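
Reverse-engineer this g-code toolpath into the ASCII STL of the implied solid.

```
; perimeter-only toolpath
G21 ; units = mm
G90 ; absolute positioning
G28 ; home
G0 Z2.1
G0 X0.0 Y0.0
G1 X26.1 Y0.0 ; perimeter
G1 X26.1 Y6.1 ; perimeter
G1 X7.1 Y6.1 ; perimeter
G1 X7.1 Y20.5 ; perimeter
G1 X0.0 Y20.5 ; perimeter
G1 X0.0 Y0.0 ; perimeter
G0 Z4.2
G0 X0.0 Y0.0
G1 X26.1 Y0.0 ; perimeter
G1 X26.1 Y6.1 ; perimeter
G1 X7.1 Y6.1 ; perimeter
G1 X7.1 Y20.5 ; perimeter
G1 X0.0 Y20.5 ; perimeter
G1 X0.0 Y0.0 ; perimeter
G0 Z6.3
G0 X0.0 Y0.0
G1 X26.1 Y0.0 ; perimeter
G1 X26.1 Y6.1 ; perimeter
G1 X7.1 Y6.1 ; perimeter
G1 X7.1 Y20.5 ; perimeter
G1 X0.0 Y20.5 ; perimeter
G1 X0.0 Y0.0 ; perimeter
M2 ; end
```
solid part
  facet normal 0.0000 0.0000 -1.0000
    outer loop
      vertex 26.1 6.1 0.0
      vertex 26.1 0.0 0.0
      vertex 0.0 0.0 0.0
    endloop
  endfacet
  facet normal 0.0000 0.0000 -1.0000
    outer loop
      vertex 7.1 6.1 0.0
      vertex 26.1 6.1 0.0
      vertex 0.0 0.0 0.0
    endloop
  endfacet
  facet normal 0.0000 0.0000 -1.0000
    outer loop
      vertex 7.1 20.5 0.0
      vertex 7.1 6.1 0.0
      vertex 0.0 0.0 0.0
    endloop
  endfacet
  facet normal 0.0000 0.0000 -1.0000
    outer loop
      vertex 0.0 20.5 0.0
      vertex 7.1 20.5 0.0
      vertex 0.0 0.0 0.0
    endloop
  endfacet
  facet normal 0.0000 0.0000 1.0000
    outer loop
      vertex 0.0 0.0 6.3
      vertex 26.1 0.0 6.3
      vertex 26.1 6.1 6.3
    endloop
  endfacet
  facet normal 0.0000 0.0000 1.0000
    outer loop
      vertex 0.0 0.0 6.3
      vertex 26.1 6.1 6.3
      vertex 7.1 6.1 6.3
    endloop
  endfacet
  facet normal 0.0000 0.0000 1.0000
    outer loop
      vertex 0.0 0.0 6.3
      vertex 7.1 6.1 6.3
      vertex 7.1 20.5 6.3
    endloop
  endfacet
  facet normal 0.0000 0.0000 1.0000
    outer loop
      vertex 0.0 0.0 6.3
      vertex 7.1 20.5 6.3
      vertex 0.0 20.5 6.3
    endloop
  endfacet
  facet normal 0.0000 -1.0000 0.0000
    outer loop
      vertex 0.0 0.0 0.0
      vertex 26.1 0.0 0.0
      vertex 26.1 0.0 6.3
    endloop
  endfacet
  facet normal 0.0000 -1.0000 0.0000
    outer loop
      vertex 0.0 0.0 0.0
      vertex 26.1 0.0 6.3
      vertex 0.0 0.0 6.3
    endloop
  endfacet
  facet normal 1.0000 0.0000 0.0000
    outer loop
      vertex 26.1 0.0 0.0
      vertex 26.1 6.1 0.0
      vertex 26.1 6.1 6.3
    endloop
  endfacet
  facet normal 1.0000 0.0000 0.0000
    outer loop
      vertex 26.1 0.0 0.0
      vertex 26.1 6.1 6.3
      vertex 26.1 0.0 6.3
    endloop
  endfacet
  facet normal 0.0000 1.0000 0.0000
    outer loop
      vertex 26.1 6.1 0.0
      vertex 7.1 6.1 0.0
      vertex 7.1 6.1 6.3
    endloop
  endfacet
  facet normal 0.0000 1.0000 0.0000
    outer loop
      vertex 26.1 6.1 0.0
      vertex 7.1 6.1 6.3
      vertex 26.1 6.1 6.3
    endloop
  endfacet
  facet normal 1.0000 0.0000 0.0000
    outer loop
      vertex 7.1 6.1 0.0
      vertex 7.1 20.5 0.0
      vertex 7.1 20.5 6.3
    endloop
  endfacet
  facet normal 1.0000 0.0000 0.0000
    outer loop
      vertex 7.1 6.1 0.0
      vertex 7.1 20.5 6.3
      vertex 7.1 6.1 6.3
    endloop
  endfacet
  facet normal 0.0000 1.0000 0.0000
    outer loop
      vertex 7.1 20.5 0.0
      vertex 0.0 20.5 0.0
      vertex 0.0 20.5 6.3
    endloop
  endfacet
  facet normal 0.0000 1.0000 0.0000
    outer loop
      vertex 7.1 20.5 0.0
      vertex 0.0 20.5 6.3
      vertex 7.1 20.5 6.3
    endloop
  endfacet
  facet normal -1.0000 0.0000 0.0000
    outer loop
      vertex 0.0 20.5 0.0
      vertex 0.0 0.0 0.0
      vertex 0.0 0.0 6.3
    endloop
  endfacet
  facet normal -1.0000 0.0000 0.0000
    outer loop
      vertex 0.0 20.5 0.0
      vertex 0.0 0.0 6.3
      vertex 0.0 20.5 6.3
    endloop
  endfacet
endsolid part

The G0 Z moves step by Δz≈2.1 mm. Every layer's G1 loop is the same polygon, so the solid is a straight extrusion of it from z=0 to z≈6.3. Closing with flat bottom and top caps and triangulating gives 20 facets — an L-shaped prism: outer 26.1 × 20.5 mm, arm thicknesses ≈ 6.1 mm (horizontal) and 7.1 mm (vertical), extruded 6.3 mm in z.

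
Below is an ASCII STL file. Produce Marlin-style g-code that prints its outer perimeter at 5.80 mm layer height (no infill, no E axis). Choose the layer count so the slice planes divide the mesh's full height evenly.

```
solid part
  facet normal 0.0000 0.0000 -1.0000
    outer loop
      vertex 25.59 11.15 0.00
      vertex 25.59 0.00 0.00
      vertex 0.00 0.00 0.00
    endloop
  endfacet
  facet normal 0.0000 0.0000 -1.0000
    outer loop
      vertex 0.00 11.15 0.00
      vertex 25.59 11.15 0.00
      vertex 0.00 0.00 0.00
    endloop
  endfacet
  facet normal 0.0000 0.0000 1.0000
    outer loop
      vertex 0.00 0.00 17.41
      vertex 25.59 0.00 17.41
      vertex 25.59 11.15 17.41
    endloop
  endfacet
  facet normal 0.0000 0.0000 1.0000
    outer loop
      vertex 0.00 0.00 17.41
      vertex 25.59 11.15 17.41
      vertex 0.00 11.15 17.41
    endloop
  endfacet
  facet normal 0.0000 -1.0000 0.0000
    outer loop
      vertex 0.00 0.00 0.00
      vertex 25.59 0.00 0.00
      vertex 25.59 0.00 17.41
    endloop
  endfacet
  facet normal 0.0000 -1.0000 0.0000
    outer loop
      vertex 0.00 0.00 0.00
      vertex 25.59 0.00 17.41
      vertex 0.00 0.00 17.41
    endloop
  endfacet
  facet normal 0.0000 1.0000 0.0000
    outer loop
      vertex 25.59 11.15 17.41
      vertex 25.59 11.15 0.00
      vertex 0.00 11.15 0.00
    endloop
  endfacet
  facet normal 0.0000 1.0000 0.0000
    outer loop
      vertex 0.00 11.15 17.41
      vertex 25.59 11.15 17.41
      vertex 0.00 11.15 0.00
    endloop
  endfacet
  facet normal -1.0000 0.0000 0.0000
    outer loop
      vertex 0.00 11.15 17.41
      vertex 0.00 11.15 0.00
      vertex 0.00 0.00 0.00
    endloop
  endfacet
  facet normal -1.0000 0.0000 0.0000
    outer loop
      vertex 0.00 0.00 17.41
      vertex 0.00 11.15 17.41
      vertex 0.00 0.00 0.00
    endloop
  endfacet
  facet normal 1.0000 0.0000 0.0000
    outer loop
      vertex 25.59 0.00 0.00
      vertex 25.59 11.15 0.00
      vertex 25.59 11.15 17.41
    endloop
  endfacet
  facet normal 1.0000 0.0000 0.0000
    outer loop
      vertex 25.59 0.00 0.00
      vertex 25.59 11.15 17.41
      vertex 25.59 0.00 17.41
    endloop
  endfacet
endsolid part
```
; perimeter-only toolpath
G21 ; units = mm
G90 ; absolute positioning
G28 ; home
; layer 1
G0 Z5.80
G0 X0.00 Y0.00
G1 X25.59 Y0.00
G1 X25.59 Y11.15
G1 X0.00 Y11.15
G1 X0.00 Y0.00
; layer 2
G0 Z11.61
G0 X0.00 Y0.00
G1 X25.59 Y0.00
G1 X25.59 Y11.15
G1 X0.00 Y11.15
G1 X0.00 Y0.00
; layer 3
G0 Z17.41
G0 X0.00 Y0.00
G1 X25.59 Y0.00
G1 X25.59 Y11.15
G1 X0.00 Y11.15
G1 X0.00 Y0.00
M2 ; end

The solid is a rectangular box, roughly 25.6 × 11.2 mm footprint and 17.4 mm tall. Slicing at Δz = 5.80 mm — 3 equal slices spanning the solid's height, so layer i sits at z = i·h/3 — gives 3 non-empty perimeters. Each is a 4-segment closed polygon; G0 lifts to the layer z and rapids to the start vertex, then G1 traces the edges.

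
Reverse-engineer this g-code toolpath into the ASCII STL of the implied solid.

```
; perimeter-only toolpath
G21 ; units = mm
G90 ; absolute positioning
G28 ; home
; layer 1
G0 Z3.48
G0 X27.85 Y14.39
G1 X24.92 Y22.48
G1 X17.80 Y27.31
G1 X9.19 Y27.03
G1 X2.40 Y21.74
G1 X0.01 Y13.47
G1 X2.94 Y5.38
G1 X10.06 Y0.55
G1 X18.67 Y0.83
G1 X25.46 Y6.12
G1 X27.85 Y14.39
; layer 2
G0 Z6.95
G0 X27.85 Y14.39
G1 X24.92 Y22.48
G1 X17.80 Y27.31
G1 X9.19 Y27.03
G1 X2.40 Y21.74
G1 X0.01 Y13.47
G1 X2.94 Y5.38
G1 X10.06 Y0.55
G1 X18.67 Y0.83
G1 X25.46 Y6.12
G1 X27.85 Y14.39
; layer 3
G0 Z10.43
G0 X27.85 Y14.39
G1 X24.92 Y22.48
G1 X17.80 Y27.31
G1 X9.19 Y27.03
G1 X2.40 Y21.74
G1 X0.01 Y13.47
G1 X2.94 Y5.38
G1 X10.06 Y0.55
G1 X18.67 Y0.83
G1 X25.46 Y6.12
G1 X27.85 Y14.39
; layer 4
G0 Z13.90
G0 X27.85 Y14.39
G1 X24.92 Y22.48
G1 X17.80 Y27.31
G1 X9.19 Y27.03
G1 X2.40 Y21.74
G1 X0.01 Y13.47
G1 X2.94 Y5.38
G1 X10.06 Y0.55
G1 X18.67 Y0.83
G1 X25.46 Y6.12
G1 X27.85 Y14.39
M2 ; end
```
solid part
  facet normal 0.0000 0.0000 -1.0000
    outer loop
      vertex 17.80 27.31 0.00
      vertex 24.92 22.48 0.00
      vertex 27.85 14.39 0.00
    endloop
  endfacet
  facet normal 0.0000 0.0000 -1.0000
    outer loop
      vertex 9.19 27.03 0.00
      vertex 17.80 27.31 0.00
      vertex 27.85 14.39 0.00
    endloop
  endfacet
  facet normal 0.0000 0.0000 -1.0000
    outer loop
      vertex 2.40 21.74 0.00
      vertex 9.19 27.03 0.00
      vertex 27.85 14.39 0.00
    endloop
  endfacet
  facet normal 0.0000 0.0000 -1.0000
    outer loop
      vertex 0.01 13.47 0.00
      vertex 2.40 21.74 0.00
      vertex 27.85 14.39 0.00
    endloop
  endfacet
  facet normal 0.0000 0.0000 -1.0000
    outer loop
      vertex 2.94 5.38 0.00
      vertex 0.01 13.47 0.00
      vertex 27.85 14.39 0.00
    endloop
  endfacet
  facet normal 0.0000 0.0000 -1.0000
    outer loop
      vertex 10.06 0.55 0.00
      vertex 2.94 5.38 0.00
      vertex 27.85 14.39 0.00
    endloop
  endfacet
  facet normal 0.0000 0.0000 -1.0000
    outer loop
      vertex 18.67 0.83 0.00
      vertex 10.06 0.55 0.00
      vertex 27.85 14.39 0.00
    endloop
  endfacet
  facet normal 0.0000 0.0000 -1.0000
    outer loop
      vertex 25.46 6.12 0.00
      vertex 18.67 0.83 0.00
      vertex 27.85 14.39 0.00
    endloop
  endfacet
  facet normal 0.0000 0.0000 1.0000
    outer loop
      vertex 27.85 14.39 13.90
      vertex 24.92 22.48 13.90
      vertex 17.80 27.31 13.90
    endloop
  endfacet
  facet normal 0.0000 0.0000 1.0000
    outer loop
      vertex 27.85 14.39 13.90
      vertex 17.80 27.31 13.90
      vertex 9.19 27.03 13.90
    endloop
  endfacet
  facet normal 0.0000 0.0000 1.0000
    outer loop
      vertex 27.85 14.39 13.90
      vertex 9.19 27.03 13.90
      vertex 2.40 21.74 13.90
    endloop
  endfacet
  facet normal 0.0000 0.0000 1.0000
    outer loop
      vertex 27.85 14.39 13.90
      vertex 2.40 21.74 13.90
      vertex 0.01 13.47 13.90
    endloop
  endfacet
  facet normal 0.0000 0.0000 1.0000
    outer loop
      vertex 27.85 14.39 13.90
      vertex 0.01 13.47 13.90
      vertex 2.94 5.38 13.90
    endloop
  endfacet
  facet normal 0.0000 0.0000 1.0000
    outer loop
      vertex 27.85 14.39 13.90
      vertex 2.94 5.38 13.90
      vertex 10.06 0.55 13.90
    endloop
  endfacet
  facet normal 0.0000 0.0000 1.0000
    outer loop
      vertex 27.85 14.39 13.90
      vertex 10.06 0.55 13.90
      vertex 18.67 0.83 13.90
    endloop
  endfacet
  facet normal 0.0000 0.0000 1.0000
    outer loop
      vertex 27.85 14.39 13.90
      vertex 18.67 0.83 13.90
      vertex 25.46 6.12 13.90
    endloop
  endfacet
  facet normal 0.9402 0.3405 0.0000
    outer loop
      vertex 27.85 14.39 0.00
      vertex 24.92 22.48 0.00
      vertex 24.92 22.48 13.90
    endloop
  endfacet
  facet normal 0.9402 0.3405 0.0000
    outer loop
      vertex 27.85 14.39 0.00
      vertex 24.92 22.48 13.90
      vertex 27.85 14.39 13.90
    endloop
  endfacet
  facet normal 0.5614 0.8276 0.0000
    outer loop
      vertex 24.92 22.48 0.00
      vertex 17.80 27.31 0.00
      vertex 17.80 27.31 13.90
    endloop
  endfacet
  facet normal 0.5614 0.8276 0.0000
    outer loop
      vertex 24.92 22.48 0.00
      vertex 17.80 27.31 13.90
      vertex 24.92 22.48 13.90
    endloop
  endfacet
  facet normal -0.0325 0.9995 0.0000
    outer loop
      vertex 17.80 27.31 0.00
      vertex 9.19 27.03 0.00
      vertex 9.19 27.03 13.90
    endloop
  endfacet
  facet normal -0.0325 0.9995 0.0000
    outer loop
      vertex 17.80 27.31 0.00
      vertex 9.19 27.03 13.90
      vertex 17.80 27.31 13.90
    endloop
  endfacet
  facet normal -0.6146 0.7889 0.0000
    outer loop
      vertex 9.19 27.03 0.00
      vertex 2.40 21.74 0.00
      vertex 2.40 21.74 13.90
    endloop
  endfacet
  facet normal -0.6146 0.7889 0.0000
    outer loop
      vertex 9.19 27.03 0.00
      vertex 2.40 21.74 13.90
      vertex 9.19 27.03 13.90
    endloop
  endfacet
  facet normal -0.9607 0.2776 0.0000
    outer loop
      vertex 2.40 21.74 0.00
      vertex 0.01 13.47 0.00
      vertex 0.01 13.47 13.90
    endloop
  endfacet
  facet normal -0.9607 0.2776 0.0000
    outer loop
      vertex 2.40 21.74 0.00
      vertex 0.01 13.47 13.90
      vertex 2.40 21.74 13.90
    endloop
  endfacet
  facet normal -0.9402 -0.3405 0.0000
    outer loop
      vertex 0.01 13.47 0.00
      vertex 2.94 5.38 0.00
      vertex 2.94 5.38 13.90
    endloop
  endfacet
  facet normal -0.9402 -0.3405 0.0000
    outer loop
      vertex 0.01 13.47 0.00
      vertex 2.94 5.38 13.90
      vertex 0.01 13.47 13.90
    endloop
  endfacet
  facet normal -0.5614 -0.8276 0.0000
    outer loop
      vertex 2.94 5.38 0.00
      vertex 10.06 0.55 0.00
      vertex 10.06 0.55 13.90
    endloop
  endfacet
  facet normal -0.5614 -0.8276 0.0000
    outer loop
      vertex 2.94 5.38 0.00
      vertex 10.06 0.55 13.90
      vertex 2.94 5.38 13.90
    endloop
  endfacet
  facet normal 0.0325 -0.9995 0.0000
    outer loop
      vertex 10.06 0.55 0.00
      vertex 18.67 0.83 0.00
      vertex 18.67 0.83 13.90
    endloop
  endfacet
  facet normal 0.0325 -0.9995 0.0000
    outer loop
      vertex 10.06 0.55 0.00
      vertex 18.67 0.83 13.90
      vertex 10.06 0.55 13.90
    endloop
  endfacet
  facet normal 0.6146 -0.7889 0.0000
    outer loop
      vertex 18.67 0.83 0.00
      vertex 25.46 6.12 0.00
      vertex 25.46 6.12 13.90
    endloop
  endfacet
  facet normal 0.6146 -0.7889 0.0000
    outer loop
      vertex 18.67 0.83 0.00
      vertex 25.46 6.12 13.90
      vertex 18.67 0.83 13.90
    endloop
  endfacet
  facet normal 0.9607 -0.2776 0.0000
    outer loop
      vertex 25.46 6.12 0.00
      vertex 27.85 14.39 0.00
      vertex 27.85 14.39 13.90
    endloop
  endfacet
  facet normal 0.9607 -0.2776 0.0000
    outer loop
      vertex 25.46 6.12 0.00
      vertex 27.85 14.39 13.90
      vertex 25.46 6.12 13.90
    endloop
  endfacet
endsolid part

The G0 Z moves step by Δz≈3.48 mm. Every layer's G1 loop is the same polygon, so the solid is a straight extrusion of it from z=0 to z≈13.9. Closing with flat bottom and top caps and triangulating gives 36 facets — a regular 10-sided prism (a cylinder approximated with 10 flat sides), circumscribed radius ≈ 13.9 mm, height ≈ 13.9 mm.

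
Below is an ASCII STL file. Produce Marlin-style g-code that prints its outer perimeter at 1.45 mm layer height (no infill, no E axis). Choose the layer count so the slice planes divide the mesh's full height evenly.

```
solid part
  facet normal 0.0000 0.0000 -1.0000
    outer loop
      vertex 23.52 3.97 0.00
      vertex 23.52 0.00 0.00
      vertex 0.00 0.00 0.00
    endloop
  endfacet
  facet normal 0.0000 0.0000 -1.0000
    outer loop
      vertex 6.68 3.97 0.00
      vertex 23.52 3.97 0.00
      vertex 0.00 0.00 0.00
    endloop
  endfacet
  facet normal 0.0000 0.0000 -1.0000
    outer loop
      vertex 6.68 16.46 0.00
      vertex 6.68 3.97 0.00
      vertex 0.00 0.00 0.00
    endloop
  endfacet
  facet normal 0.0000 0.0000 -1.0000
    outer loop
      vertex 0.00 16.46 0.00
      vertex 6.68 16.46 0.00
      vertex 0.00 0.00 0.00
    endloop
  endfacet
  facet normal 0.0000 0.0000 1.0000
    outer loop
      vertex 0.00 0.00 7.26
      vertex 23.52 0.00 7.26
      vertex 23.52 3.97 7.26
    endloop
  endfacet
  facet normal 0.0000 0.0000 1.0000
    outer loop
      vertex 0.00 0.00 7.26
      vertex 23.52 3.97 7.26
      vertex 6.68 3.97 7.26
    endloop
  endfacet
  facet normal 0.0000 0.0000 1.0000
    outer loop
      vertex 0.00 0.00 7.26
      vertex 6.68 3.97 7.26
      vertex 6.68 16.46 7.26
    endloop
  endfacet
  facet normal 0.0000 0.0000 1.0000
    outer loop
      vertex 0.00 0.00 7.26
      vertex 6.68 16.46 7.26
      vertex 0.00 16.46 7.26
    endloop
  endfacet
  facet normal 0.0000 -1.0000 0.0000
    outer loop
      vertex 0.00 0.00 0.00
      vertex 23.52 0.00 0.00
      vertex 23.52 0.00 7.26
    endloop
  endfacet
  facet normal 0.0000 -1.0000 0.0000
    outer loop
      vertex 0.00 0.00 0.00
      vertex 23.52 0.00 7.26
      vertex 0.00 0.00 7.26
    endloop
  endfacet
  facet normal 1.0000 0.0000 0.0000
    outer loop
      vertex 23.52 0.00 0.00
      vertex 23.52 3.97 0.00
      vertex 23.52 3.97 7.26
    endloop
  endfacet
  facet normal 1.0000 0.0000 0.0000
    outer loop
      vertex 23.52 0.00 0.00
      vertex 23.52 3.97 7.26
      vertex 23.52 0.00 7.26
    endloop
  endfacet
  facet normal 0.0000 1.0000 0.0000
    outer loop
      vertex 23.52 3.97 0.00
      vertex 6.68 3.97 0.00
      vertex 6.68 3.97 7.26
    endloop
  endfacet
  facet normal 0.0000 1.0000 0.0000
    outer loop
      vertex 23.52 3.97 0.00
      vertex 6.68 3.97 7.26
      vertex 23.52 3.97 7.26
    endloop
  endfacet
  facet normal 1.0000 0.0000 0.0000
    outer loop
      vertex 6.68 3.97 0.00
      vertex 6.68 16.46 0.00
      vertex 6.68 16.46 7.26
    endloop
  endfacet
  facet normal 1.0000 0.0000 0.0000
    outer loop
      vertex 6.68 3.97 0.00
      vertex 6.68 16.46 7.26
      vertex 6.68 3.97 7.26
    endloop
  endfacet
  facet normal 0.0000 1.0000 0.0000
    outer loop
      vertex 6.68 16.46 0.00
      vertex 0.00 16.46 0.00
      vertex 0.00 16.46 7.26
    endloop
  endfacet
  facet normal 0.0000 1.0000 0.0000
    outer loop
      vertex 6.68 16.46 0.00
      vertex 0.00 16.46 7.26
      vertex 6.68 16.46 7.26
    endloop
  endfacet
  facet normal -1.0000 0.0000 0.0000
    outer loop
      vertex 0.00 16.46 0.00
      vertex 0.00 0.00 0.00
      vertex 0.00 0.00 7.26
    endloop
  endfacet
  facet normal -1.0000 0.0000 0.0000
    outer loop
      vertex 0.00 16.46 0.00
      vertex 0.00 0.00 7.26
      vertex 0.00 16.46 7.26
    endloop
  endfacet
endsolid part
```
; perimeter-only toolpath
G21 ; units = mm
G90 ; absolute positioning
G28 ; home
; layer 1
G0 Z1.45
G0 X0.00 Y0.00
G1 X23.52 Y0.00
G1 X23.52 Y3.97
G1 X6.68 Y3.97
G1 X6.68 Y16.46
G1 X0.00 Y16.46
G1 X0.00 Y0.00
; layer 2
G0 Z2.90
G0 X0.00 Y0.00
G1 X23.52 Y0.00
G1 X23.52 Y3.97
G1 X6.68 Y3.97
G1 X6.68 Y16.46
G1 X0.00 Y16.46
G1 X0.00 Y0.00
; layer 3
G0 Z4.36
G0 X0.00 Y0.00
G1 X23.52 Y0.00
G1 X23.52 Y3.97
G1 X6.68 Y3.97
G1 X6.68 Y16.46
G1 X0.00 Y16.46
G1 X0.00 Y0.00
; layer 4
G0 Z5.81
G0 X0.00 Y0.00
G1 X23.52 Y0.00
G1 X23.52 Y3.97
G1 X6.68 Y3.97
G1 X6.68 Y16.46
G1 X0.00 Y16.46
G1 X0.00 Y0.00
; layer 5
G0 Z7.26
G0 X0.00 Y0.00
G1 X23.52 Y0.00
G1 X23.52 Y3.97
G1 X6.68 Y3.97
G1 X6.68 Y16.46
G1 X0.00 Y16.46
G1 X0.00 Y0.00
M2 ; end

The solid is an L-shaped prism: outer 23.5 × 16.5 mm, arm thicknesses ≈ 3.97 mm (horizontal) and 6.68 mm (vertical), extruded 7.26 mm in z. Slicing at Δz = 1.45 mm — 5 equal slices spanning the solid's height, so layer i sits at z = i·h/5 — gives 5 non-empty perimeters. Each is a 6-segment closed polygon; G0 lifts to the layer z and rapids to the start vertex, then G1 traces the edges.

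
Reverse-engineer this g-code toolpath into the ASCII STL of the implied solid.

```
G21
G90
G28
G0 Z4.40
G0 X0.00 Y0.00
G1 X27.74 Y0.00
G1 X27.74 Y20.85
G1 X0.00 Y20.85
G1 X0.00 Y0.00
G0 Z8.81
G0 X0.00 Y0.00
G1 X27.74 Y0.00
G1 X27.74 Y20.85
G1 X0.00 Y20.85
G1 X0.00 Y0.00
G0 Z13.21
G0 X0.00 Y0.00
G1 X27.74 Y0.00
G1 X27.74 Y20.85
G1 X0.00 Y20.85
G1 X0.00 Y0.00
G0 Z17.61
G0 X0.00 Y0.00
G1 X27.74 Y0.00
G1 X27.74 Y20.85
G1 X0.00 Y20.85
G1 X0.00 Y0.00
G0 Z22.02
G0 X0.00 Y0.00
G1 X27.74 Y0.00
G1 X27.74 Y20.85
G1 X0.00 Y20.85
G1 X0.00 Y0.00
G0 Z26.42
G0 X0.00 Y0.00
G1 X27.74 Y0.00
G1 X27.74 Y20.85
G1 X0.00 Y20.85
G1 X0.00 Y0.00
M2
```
solid part
  facet normal 0.0000 0.0000 -1.0000
    outer loop
      vertex 27.74 20.85 0.00
      vertex 27.74 0.00 0.00
      vertex 0.00 0.00 0.00
    endloop
  endfacet
  facet normal 0.0000 0.0000 -1.0000
    outer loop
      vertex 0.00 20.85 0.00
      vertex 27.74 20.85 0.00
      vertex 0.00 0.00 0.00
    endloop
  endfacet
  facet normal 0.0000 0.0000 1.0000
    outer loop
      vertex 0.00 0.00 26.42
      vertex 27.74 0.00 26.42
      vertex 27.74 20.85 26.42
    endloop
  endfacet
  facet normal 0.0000 0.0000 1.0000
    outer loop
      vertex 0.00 0.00 26.42
      vertex 27.74 20.85 26.42
      vertex 0.00 20.85 26.42
    endloop
  endfacet
  facet normal 0.0000 -1.0000 0.0000
    outer loop
      vertex 0.00 0.00 0.00
      vertex 27.74 0.00 0.00
      vertex 27.74 0.00 26.42
    endloop
  endfacet
  facet normal 0.0000 -1.0000 0.0000
    outer loop
      vertex 0.00 0.00 0.00
      vertex 27.74 0.00 26.42
      vertex 0.00 0.00 26.42
    endloop
  endfacet
  facet normal 0.0000 1.0000 0.0000
    outer loop
      vertex 27.74 20.85 26.42
      vertex 27.74 20.85 0.00
      vertex 0.00 20.85 0.00
    endloop
  endfacet
  facet normal 0.0000 1.0000 0.0000
    outer loop
      vertex 0.00 20.85 26.42
      vertex 27.74 20.85 26.42
      vertex 0.00 20.85 0.00
    endloop
  endfacet
  facet normal -1.0000 0.0000 0.0000
    outer loop
      vertex 0.00 20.85 26.42
      vertex 0.00 20.85 0.00
      vertex 0.00 0.00 0.00
    endloop
  endfacet
  facet normal -1.0000 0.0000 0.0000
    outer loop
      vertex 0.00 0.00 26.42
      vertex 0.00 20.85 26.42
      vertex 0.00 0.00 0.00
    endloop
  endfacet
  facet normal 1.0000 0.0000 0.0000
    outer loop
      vertex 27.74 0.00 0.00
      vertex 27.74 20.85 0.00
      vertex 27.74 20.85 26.42
    endloop
  endfacet
  facet normal 1.0000 0.0000 0.0000
    outer loop
      vertex 27.74 0.00 0.00
      vertex 27.74 20.85 26.42
      vertex 27.74 0.00 26.42
    endloop
  endfacet
endsolid part

The G0 Z moves step by Δz≈4.40 mm. Every layer's G1 loop is the same polygon, so the solid is a straight extrusion of it from z=0 to z≈26.4. Closing with flat bottom and top caps and triangulating gives 12 facets — a rectangular box, roughly 27.7 × 20.9 mm footprint and 26.4 mm tall.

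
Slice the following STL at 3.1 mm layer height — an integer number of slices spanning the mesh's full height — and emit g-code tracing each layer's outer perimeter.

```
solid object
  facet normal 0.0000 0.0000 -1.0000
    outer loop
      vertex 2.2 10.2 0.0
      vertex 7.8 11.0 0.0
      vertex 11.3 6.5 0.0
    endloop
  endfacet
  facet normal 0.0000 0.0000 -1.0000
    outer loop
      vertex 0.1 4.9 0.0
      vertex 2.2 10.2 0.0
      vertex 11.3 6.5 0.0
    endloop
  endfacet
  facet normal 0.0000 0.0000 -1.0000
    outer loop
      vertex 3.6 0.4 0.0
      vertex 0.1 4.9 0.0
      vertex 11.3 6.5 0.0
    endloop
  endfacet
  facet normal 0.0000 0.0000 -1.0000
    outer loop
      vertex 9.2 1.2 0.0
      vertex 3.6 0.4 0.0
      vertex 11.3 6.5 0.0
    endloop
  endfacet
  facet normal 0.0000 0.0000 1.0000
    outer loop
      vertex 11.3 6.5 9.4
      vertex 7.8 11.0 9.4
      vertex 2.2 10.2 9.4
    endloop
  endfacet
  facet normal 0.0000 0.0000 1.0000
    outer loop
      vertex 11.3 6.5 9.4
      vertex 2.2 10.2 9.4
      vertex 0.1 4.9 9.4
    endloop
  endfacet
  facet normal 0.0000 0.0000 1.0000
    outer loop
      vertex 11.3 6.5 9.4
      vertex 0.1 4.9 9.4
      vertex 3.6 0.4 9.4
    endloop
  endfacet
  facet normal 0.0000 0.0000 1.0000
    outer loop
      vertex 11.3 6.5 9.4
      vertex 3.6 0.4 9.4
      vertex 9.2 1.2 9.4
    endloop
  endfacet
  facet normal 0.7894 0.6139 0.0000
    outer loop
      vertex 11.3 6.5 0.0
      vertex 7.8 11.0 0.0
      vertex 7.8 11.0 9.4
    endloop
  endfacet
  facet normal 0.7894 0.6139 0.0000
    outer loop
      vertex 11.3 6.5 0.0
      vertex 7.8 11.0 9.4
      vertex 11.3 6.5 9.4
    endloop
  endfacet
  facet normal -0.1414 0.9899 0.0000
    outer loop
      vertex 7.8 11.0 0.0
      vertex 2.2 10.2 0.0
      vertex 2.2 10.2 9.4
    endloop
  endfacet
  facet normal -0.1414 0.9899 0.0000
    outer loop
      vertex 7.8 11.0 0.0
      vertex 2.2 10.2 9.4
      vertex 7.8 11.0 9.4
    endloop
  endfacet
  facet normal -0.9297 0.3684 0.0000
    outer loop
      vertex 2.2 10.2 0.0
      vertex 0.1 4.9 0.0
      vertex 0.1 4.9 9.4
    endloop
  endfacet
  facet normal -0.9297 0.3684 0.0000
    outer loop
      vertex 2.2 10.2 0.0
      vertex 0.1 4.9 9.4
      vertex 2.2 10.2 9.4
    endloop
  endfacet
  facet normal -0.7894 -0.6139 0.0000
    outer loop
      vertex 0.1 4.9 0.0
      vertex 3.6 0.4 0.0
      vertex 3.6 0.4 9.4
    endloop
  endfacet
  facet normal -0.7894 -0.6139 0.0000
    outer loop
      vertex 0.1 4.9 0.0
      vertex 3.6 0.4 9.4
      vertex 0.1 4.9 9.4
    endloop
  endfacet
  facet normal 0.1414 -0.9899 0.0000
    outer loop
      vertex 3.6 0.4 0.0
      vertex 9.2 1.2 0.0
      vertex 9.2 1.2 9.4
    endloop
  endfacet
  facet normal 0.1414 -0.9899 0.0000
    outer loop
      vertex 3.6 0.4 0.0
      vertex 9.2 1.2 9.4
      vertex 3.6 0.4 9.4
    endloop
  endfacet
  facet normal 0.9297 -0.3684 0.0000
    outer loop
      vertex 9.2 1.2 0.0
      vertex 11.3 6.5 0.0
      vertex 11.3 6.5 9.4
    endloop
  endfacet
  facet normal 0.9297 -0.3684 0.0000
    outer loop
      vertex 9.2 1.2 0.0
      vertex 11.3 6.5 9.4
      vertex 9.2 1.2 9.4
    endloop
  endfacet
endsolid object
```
; perimeter-only toolpath
G21 ; units = mm
G90 ; absolute positioning
G28 ; home
; layer 1
G0 Z3.1
G0 X11.3 Y6.5
G1 X7.8 Y11.0
G1 X2.2 Y10.2
G1 X0.1 Y4.9
G1 X3.6 Y0.4
G1 X9.2 Y1.2
G1 X11.3 Y6.5
; layer 2
G0 Z6.3
G0 X11.3 Y6.5
G1 X7.8 Y11.0
G1 X2.2 Y10.2
G1 X0.1 Y4.9
G1 X3.6 Y0.4
G1 X9.2 Y1.2
G1 X11.3 Y6.5
; layer 3
G0 Z9.4
G0 X11.3 Y6.5
G1 X7.8 Y11.0
G1 X2.2 Y10.2
G1 X0.1 Y4.9
G1 X3.6 Y0.4
G1 X9.2 Y1.2
G1 X11.3 Y6.5
M2 ; end

The solid is a regular 6-sided prism (a cylinder approximated with 6 flat sides), circumscribed radius ≈ 5.7 mm, height ≈ 9.4 mm. Slicing at Δz = 3.1 mm — 3 equal slices spanning the solid's height, so layer i sits at z = i·h/3 — gives 3 non-empty perimeters. Each is a 6-segment closed polygon; G0 lifts to the layer z and rapids to the start vertex, then G1 traces the edges.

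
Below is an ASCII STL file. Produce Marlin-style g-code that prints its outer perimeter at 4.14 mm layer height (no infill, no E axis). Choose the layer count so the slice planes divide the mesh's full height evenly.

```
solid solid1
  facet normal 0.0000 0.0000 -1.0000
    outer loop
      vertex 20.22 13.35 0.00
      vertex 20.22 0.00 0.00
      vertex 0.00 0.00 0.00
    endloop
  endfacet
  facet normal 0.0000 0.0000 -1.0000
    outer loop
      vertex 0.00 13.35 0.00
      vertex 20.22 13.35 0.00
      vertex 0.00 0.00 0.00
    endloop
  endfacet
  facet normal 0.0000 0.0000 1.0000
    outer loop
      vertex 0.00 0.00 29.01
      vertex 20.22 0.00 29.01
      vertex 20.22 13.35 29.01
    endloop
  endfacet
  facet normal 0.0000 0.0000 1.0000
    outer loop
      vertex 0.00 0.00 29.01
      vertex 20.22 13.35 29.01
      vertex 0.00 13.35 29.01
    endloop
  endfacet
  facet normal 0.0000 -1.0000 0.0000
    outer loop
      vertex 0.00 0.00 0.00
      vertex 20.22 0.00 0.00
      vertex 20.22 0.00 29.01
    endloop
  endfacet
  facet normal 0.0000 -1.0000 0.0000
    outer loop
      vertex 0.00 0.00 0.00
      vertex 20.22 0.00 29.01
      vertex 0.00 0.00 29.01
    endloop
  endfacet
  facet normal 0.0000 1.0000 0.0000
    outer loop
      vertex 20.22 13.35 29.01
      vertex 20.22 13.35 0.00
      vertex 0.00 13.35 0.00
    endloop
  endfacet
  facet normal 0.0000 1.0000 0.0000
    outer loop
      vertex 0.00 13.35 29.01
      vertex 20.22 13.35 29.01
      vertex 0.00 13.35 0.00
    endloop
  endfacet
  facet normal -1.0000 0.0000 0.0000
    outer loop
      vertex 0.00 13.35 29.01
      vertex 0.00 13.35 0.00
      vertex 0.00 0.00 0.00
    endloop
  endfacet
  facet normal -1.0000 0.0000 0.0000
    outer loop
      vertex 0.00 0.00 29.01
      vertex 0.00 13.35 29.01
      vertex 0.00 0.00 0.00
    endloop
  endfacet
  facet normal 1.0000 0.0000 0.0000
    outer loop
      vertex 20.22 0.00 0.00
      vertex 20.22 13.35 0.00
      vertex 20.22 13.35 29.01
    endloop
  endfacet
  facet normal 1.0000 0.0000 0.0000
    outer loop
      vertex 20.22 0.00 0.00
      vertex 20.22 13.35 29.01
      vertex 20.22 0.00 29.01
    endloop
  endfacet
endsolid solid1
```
; perimeter-only toolpath
G21 ; units = mm
G90 ; absolute positioning
G28 ; home
; layer 1
G0 Z4.14
G0 X0.00 Y0.00
G1 X20.22 Y0.00
G1 X20.22 Y13.35
G1 X0.00 Y13.35
G1 X0.00 Y0.00
; layer 2
G0 Z8.29
G0 X0.00 Y0.00
G1 X20.22 Y0.00
G1 X20.22 Y13.35
G1 X0.00 Y13.35
G1 X0.00 Y0.00
; layer 3
G0 Z12.43
G0 X0.00 Y0.00
G1 X20.22 Y0.00
G1 X20.22 Y13.35
G1 X0.00 Y13.35
G1 X0.00 Y0.00
; layer 4
G0 Z16.58
G0 X0.00 Y0.00
G1 X20.22 Y0.00
G1 X20.22 Y13.35
G1 X0.00 Y13.35
G1 X0.00 Y0.00
; layer 5
G0 Z20.72
G0 X0.00 Y0.00
G1 X20.22 Y0.00
G1 X20.22 Y13.35
G1 X0.00 Y13.35
G1 X0.00 Y0.00
; layer 6
G0 Z24.87
G0 X0.00 Y0.00
G1 X20.22 Y0.00
G1 X20.22 Y13.35
G1 X0.00 Y13.35
G1 X0.00 Y0.00
; layer 7
G0 Z29.01
G0 X0.00 Y0.00
G1 X20.22 Y0.00
G1 X20.22 Y13.35
G1 X0.00 Y13.35
G1 X0.00 Y0.00
M2 ; end

The solid is a rectangular box, roughly 20.2 × 13.3 mm footprint and 29 mm tall. Slicing at Δz = 4.14 mm — 7 equal slices spanning the solid's height, so layer i sits at z = i·h/7 — gives 7 non-empty perimeters. Each is a 4-segment closed polygon; G0 lifts to the layer z and rapids to the start vertex, then G1 traces the edges.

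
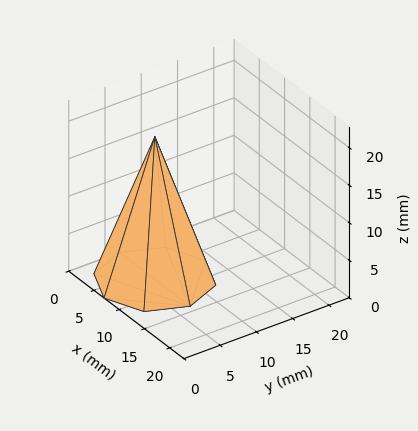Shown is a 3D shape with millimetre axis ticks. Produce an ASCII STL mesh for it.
Reading the render: the shape is a regular 8-sided pyramid, base circumscribed radius ≈ 7 mm, apex at z ≈ 19 mm (dimensions read to the nearest mm from the axis ticks). For the STL, each face is triangulated and given an outward normal.

solid part
  facet normal 0.0000 0.0000 -1.0000
    outer loop
      vertex 7.00 14.00 0.00
      vertex 11.95 11.95 0.00
      vertex 14.00 7.00 0.00
    endloop
  endfacet
  facet normal 0.0000 0.0000 -1.0000
    outer loop
      vertex 2.05 11.95 0.00
      vertex 7.00 14.00 0.00
      vertex 14.00 7.00 0.00
    endloop
  endfacet
  facet normal 0.0000 0.0000 -1.0000
    outer loop
      vertex 0.00 7.00 0.00
      vertex 2.05 11.95 0.00
      vertex 14.00 7.00 0.00
    endloop
  endfacet
  facet normal 0.0000 0.0000 -1.0000
    outer loop
      vertex 2.05 2.05 0.00
      vertex 0.00 7.00 0.00
      vertex 14.00 7.00 0.00
    endloop
  endfacet
  facet normal 0.0000 0.0000 -1.0000
    outer loop
      vertex 7.00 0.00 0.00
      vertex 2.05 2.05 0.00
      vertex 14.00 7.00 0.00
    endloop
  endfacet
  facet normal 0.0000 0.0000 -1.0000
    outer loop
      vertex 11.95 2.05 0.00
      vertex 7.00 0.00 0.00
      vertex 14.00 7.00 0.00
    endloop
  endfacet
  facet normal 0.8746 0.3622 0.3222
    outer loop
      vertex 14.00 7.00 0.00
      vertex 11.95 11.95 0.00
      vertex 7.00 7.00 19.00
    endloop
  endfacet
  facet normal 0.3622 0.8746 0.3222
    outer loop
      vertex 11.95 11.95 0.00
      vertex 7.00 14.00 0.00
      vertex 7.00 7.00 19.00
    endloop
  endfacet
  facet normal -0.3622 0.8746 0.3222
    outer loop
      vertex 7.00 14.00 0.00
      vertex 2.05 11.95 0.00
      vertex 7.00 7.00 19.00
    endloop
  endfacet
  facet normal -0.8746 0.3622 0.3222
    outer loop
      vertex 2.05 11.95 0.00
      vertex 0.00 7.00 0.00
      vertex 7.00 7.00 19.00
    endloop
  endfacet
  facet normal -0.8746 -0.3622 0.3222
    outer loop
      vertex 0.00 7.00 0.00
      vertex 2.05 2.05 0.00
      vertex 7.00 7.00 19.00
    endloop
  endfacet
  facet normal -0.3622 -0.8746 0.3222
    outer loop
      vertex 2.05 2.05 0.00
      vertex 7.00 0.00 0.00
      vertex 7.00 7.00 19.00
    endloop
  endfacet
  facet normal 0.3622 -0.8746 0.3222
    outer loop
      vertex 7.00 0.00 0.00
      vertex 11.95 2.05 0.00
      vertex 7.00 7.00 19.00
    endloop
  endfacet
  facet normal 0.8746 -0.3622 0.3222
    outer loop
      vertex 11.95 2.05 0.00
      vertex 14.00 7.00 0.00
      vertex 7.00 7.00 19.00
    endloop
  endfacet
endsolid part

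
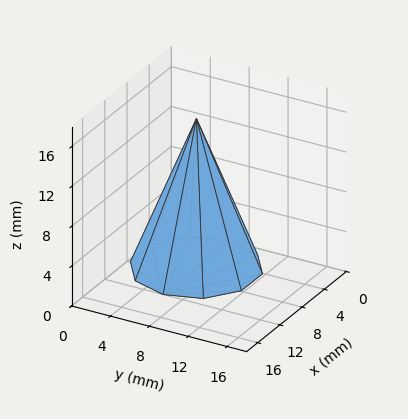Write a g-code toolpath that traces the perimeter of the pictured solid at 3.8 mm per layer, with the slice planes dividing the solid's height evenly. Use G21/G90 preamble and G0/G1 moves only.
Reading the render: the shape is a regular 10-sided pyramid, base circumscribed radius ≈ 6 mm, apex at z ≈ 15 mm (dimensions read to the nearest mm from the axis ticks). For the g-code, the solid's height is divided into equal slices at the stated Δz and each level perimeter traced with G1 moves after a G0 lift.

; perimeter-only toolpath
G21 ; units = mm
G90 ; absolute positioning
G28 ; home
; layer 1
G0 Z3.8
G0 X10.5 Y6.0
G1 X9.7 Y8.6
G1 X7.4 Y10.3
G1 X4.6 Y10.3
G1 X2.3 Y8.6
G1 X1.5 Y6.0
G1 X2.3 Y3.4
G1 X4.6 Y1.7
G1 X7.4 Y1.7
G1 X9.7 Y3.4
G1 X10.5 Y6.0
; layer 2
G0 Z7.5
G0 X9.0 Y6.0
G1 X8.4 Y7.8
G1 X7.0 Y8.8
G1 X5.0 Y8.8
G1 X3.5 Y7.8
G1 X3.0 Y6.0
G1 X3.5 Y4.2
G1 X5.0 Y3.1
G1 X7.0 Y3.1
G1 X8.4 Y4.2
G1 X9.0 Y6.0
; layer 3
G0 Z11.2
G0 X7.5 Y6.0
G1 X7.2 Y6.9
G1 X6.5 Y7.4
G1 X5.5 Y7.4
G1 X4.8 Y6.9
G1 X4.5 Y6.0
G1 X4.8 Y5.1
G1 X5.5 Y4.6
G1 X6.5 Y4.6
G1 X7.2 Y5.1
G1 X7.5 Y6.0
M2 ; end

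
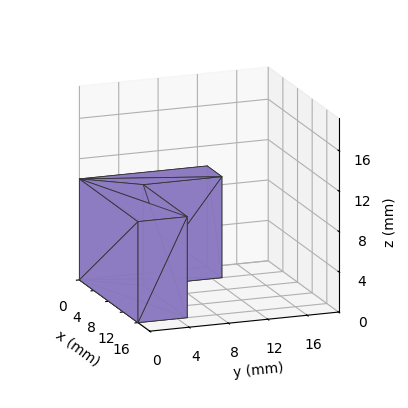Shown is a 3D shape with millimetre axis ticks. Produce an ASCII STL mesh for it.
Reading the render: the shape is an L-shaped prism: outer 16 × 13 mm, arm thicknesses ≈ 5 mm (horizontal) and 4 mm (vertical), extruded 10 mm in z (dimensions read to the nearest mm from the axis ticks). For the STL, each face is triangulated and given an outward normal.

solid part
  facet normal 0.0000 0.0000 -1.0000
    outer loop
      vertex 16.000 5.000 0.000
      vertex 16.000 0.000 0.000
      vertex 0.000 0.000 0.000
    endloop
  endfacet
  facet normal 0.0000 0.0000 -1.0000
    outer loop
      vertex 4.000 5.000 0.000
      vertex 16.000 5.000 0.000
      vertex 0.000 0.000 0.000
    endloop
  endfacet
  facet normal 0.0000 0.0000 -1.0000
    outer loop
      vertex 4.000 13.000 0.000
      vertex 4.000 5.000 0.000
      vertex 0.000 0.000 0.000
    endloop
  endfacet
  facet normal 0.0000 0.0000 -1.0000
    outer loop
      vertex 0.000 13.000 0.000
      vertex 4.000 13.000 0.000
      vertex 0.000 0.000 0.000
    endloop
  endfacet
  facet normal 0.0000 0.0000 1.0000
    outer loop
      vertex 0.000 0.000 10.000
      vertex 16.000 0.000 10.000
      vertex 16.000 5.000 10.000
    endloop
  endfacet
  facet normal 0.0000 0.0000 1.0000
    outer loop
      vertex 0.000 0.000 10.000
      vertex 16.000 5.000 10.000
      vertex 4.000 5.000 10.000
    endloop
  endfacet
  facet normal 0.0000 0.0000 1.0000
    outer loop
      vertex 0.000 0.000 10.000
      vertex 4.000 5.000 10.000
      vertex 4.000 13.000 10.000
    endloop
  endfacet
  facet normal 0.0000 0.0000 1.0000
    outer loop
      vertex 0.000 0.000 10.000
      vertex 4.000 13.000 10.000
      vertex 0.000 13.000 10.000
    endloop
  endfacet
  facet normal 0.0000 -1.0000 0.0000
    outer loop
      vertex 0.000 0.000 0.000
      vertex 16.000 0.000 0.000
      vertex 16.000 0.000 10.000
    endloop
  endfacet
  facet normal 0.0000 -1.0000 0.0000
    outer loop
      vertex 0.000 0.000 0.000
      vertex 16.000 0.000 10.000
      vertex 0.000 0.000 10.000
    endloop
  endfacet
  facet normal 1.0000 0.0000 0.0000
    outer loop
      vertex 16.000 0.000 0.000
      vertex 16.000 5.000 0.000
      vertex 16.000 5.000 10.000
    endloop
  endfacet
  facet normal 1.0000 0.0000 0.0000
    outer loop
      vertex 16.000 0.000 0.000
      vertex 16.000 5.000 10.000
      vertex 16.000 0.000 10.000
    endloop
  endfacet
  facet normal 0.0000 1.0000 0.0000
    outer loop
      vertex 16.000 5.000 0.000
      vertex 4.000 5.000 0.000
      vertex 4.000 5.000 10.000
    endloop
  endfacet
  facet normal 0.0000 1.0000 0.0000
    outer loop
      vertex 16.000 5.000 0.000
      vertex 4.000 5.000 10.000
      vertex 16.000 5.000 10.000
    endloop
  endfacet
  facet normal 1.0000 0.0000 0.0000
    outer loop
      vertex 4.000 5.000 0.000
      vertex 4.000 13.000 0.000
      vertex 4.000 13.000 10.000
    endloop
  endfacet
  facet normal 1.0000 0.0000 0.0000
    outer loop
      vertex 4.000 5.000 0.000
      vertex 4.000 13.000 10.000
      vertex 4.000 5.000 10.000
    endloop
  endfacet
  facet normal 0.0000 1.0000 0.0000
    outer loop
      vertex 4.000 13.000 0.000
      vertex 0.000 13.000 0.000
      vertex 0.000 13.000 10.000
    endloop
  endfacet
  facet normal 0.0000 1.0000 0.0000
    outer loop
      vertex 4.000 13.000 0.000
      vertex 0.000 13.000 10.000
      vertex 4.000 13.000 10.000
    endloop
  endfacet
  facet normal -1.0000 0.0000 0.0000
    outer loop
      vertex 0.000 13.000 0.000
      vertex 0.000 0.000 0.000
      vertex 0.000 0.000 10.000
    endloop
  endfacet
  facet normal -1.0000 0.0000 0.0000
    outer loop
      vertex 0.000 13.000 0.000
      vertex 0.000 0.000 10.000
      vertex 0.000 13.000 10.000
    endloop
  endfacet
endsolid part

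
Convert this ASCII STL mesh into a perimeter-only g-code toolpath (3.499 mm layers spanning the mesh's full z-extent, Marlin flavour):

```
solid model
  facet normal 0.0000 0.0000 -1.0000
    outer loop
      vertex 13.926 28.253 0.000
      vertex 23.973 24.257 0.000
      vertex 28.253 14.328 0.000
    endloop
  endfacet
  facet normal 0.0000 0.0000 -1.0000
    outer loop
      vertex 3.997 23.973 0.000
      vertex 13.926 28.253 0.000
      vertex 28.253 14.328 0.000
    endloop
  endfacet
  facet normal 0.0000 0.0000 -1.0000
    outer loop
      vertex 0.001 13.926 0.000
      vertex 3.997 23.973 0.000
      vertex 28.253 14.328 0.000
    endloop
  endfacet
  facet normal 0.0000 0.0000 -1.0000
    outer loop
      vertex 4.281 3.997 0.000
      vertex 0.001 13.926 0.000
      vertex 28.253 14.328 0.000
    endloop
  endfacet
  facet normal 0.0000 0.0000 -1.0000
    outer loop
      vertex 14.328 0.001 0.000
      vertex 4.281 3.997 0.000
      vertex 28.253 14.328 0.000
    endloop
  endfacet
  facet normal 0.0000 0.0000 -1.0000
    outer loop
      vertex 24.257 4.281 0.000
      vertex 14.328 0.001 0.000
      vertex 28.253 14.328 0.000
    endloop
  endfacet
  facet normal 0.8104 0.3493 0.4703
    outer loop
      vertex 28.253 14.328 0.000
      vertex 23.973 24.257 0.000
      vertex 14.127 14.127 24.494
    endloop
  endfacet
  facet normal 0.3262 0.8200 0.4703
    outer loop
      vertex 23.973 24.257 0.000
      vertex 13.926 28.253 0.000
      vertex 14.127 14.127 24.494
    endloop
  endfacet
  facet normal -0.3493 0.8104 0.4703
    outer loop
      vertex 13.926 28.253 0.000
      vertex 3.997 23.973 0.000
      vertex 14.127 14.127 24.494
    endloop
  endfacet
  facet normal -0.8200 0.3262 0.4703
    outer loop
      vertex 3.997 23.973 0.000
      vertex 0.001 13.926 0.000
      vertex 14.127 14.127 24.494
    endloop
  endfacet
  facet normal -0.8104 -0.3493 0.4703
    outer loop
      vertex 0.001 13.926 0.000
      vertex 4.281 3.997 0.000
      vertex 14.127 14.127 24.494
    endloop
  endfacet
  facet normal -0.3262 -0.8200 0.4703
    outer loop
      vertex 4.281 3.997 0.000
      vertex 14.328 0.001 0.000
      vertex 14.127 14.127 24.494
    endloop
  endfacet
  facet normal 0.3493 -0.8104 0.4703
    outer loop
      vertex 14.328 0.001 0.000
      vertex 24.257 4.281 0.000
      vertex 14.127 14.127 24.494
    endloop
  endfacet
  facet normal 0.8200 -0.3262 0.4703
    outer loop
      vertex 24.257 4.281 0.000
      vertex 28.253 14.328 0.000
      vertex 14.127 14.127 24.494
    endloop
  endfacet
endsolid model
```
; perimeter-only toolpath
G21 ; units = mm
G90 ; absolute positioning
G28 ; home
; layer 1
G0 Z3.499
G0 X26.235 Y14.299
G1 X22.566 Y22.810
G1 X13.955 Y26.235
G1 X5.444 Y22.566
G1 X2.019 Y13.955
G1 X5.688 Y5.444
G1 X14.299 Y2.019
G1 X22.810 Y5.688
G1 X26.235 Y14.299
; layer 2
G0 Z6.998
G0 X24.217 Y14.271
G1 X21.160 Y21.363
G1 X13.983 Y24.217
G1 X6.891 Y21.160
G1 X4.037 Y13.983
G1 X7.094 Y6.891
G1 X14.271 Y4.037
G1 X21.363 Y7.094
G1 X24.217 Y14.271
; layer 3
G0 Z10.497
G0 X22.199 Y14.242
G1 X19.753 Y19.916
G1 X14.012 Y22.199
G1 X8.338 Y19.753
G1 X6.055 Y14.012
G1 X8.501 Y8.338
G1 X14.242 Y6.055
G1 X19.916 Y8.501
G1 X22.199 Y14.242
; layer 4
G0 Z13.997
G0 X20.181 Y14.213
G1 X18.347 Y18.468
G1 X14.041 Y20.181
G1 X9.786 Y18.347
G1 X8.073 Y14.041
G1 X9.907 Y9.786
G1 X14.213 Y8.073
G1 X18.468 Y9.907
G1 X20.181 Y14.213
; layer 5
G0 Z17.496
G0 X18.163 Y14.184
G1 X16.940 Y17.021
G1 X14.070 Y18.163
G1 X11.233 Y16.940
G1 X10.091 Y14.070
G1 X11.314 Y11.233
G1 X14.184 Y10.091
G1 X17.021 Y11.314
G1 X18.163 Y14.184
; layer 6
G0 Z20.995
G0 X16.145 Y14.156
G1 X15.534 Y15.574
G1 X14.098 Y16.145
G1 X12.680 Y15.534
G1 X12.109 Y14.098
G1 X12.720 Y12.680
G1 X14.156 Y12.109
G1 X15.574 Y12.720
G1 X16.145 Y14.156
M2 ; end

The solid is a regular 8-sided pyramid, base circumscribed radius ≈ 14.1 mm, apex at z ≈ 24.5 mm. Slicing at Δz = 3.499 mm — 7 equal slices spanning the solid's height, so layer i sits at z = i·h/7 — gives 6 non-empty perimeters. Each is a 8-segment closed polygon; G0 lifts to the layer z and rapids to the start vertex, then G1 traces the edges. The cross-section shrinks linearly with z (the slice at the apex is degenerate and omitted).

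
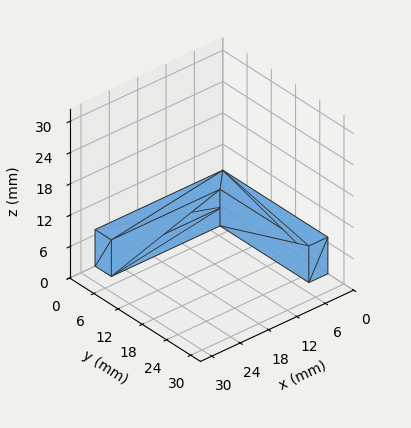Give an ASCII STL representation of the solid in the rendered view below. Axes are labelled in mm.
Reading the render: the shape is an L-shaped prism: outer 27 × 26 mm, arm thicknesses ≈ 4 mm (horizontal) and 4 mm (vertical), extruded 7 mm in z (dimensions read to the nearest mm from the axis ticks). For the STL, each face is triangulated and given an outward normal.

solid part
  facet normal 0.0000 0.0000 -1.0000
    outer loop
      vertex 27.00 4.00 0.00
      vertex 27.00 0.00 0.00
      vertex 0.00 0.00 0.00
    endloop
  endfacet
  facet normal 0.0000 0.0000 -1.0000
    outer loop
      vertex 4.00 4.00 0.00
      vertex 27.00 4.00 0.00
      vertex 0.00 0.00 0.00
    endloop
  endfacet
  facet normal 0.0000 0.0000 -1.0000
    outer loop
      vertex 4.00 26.00 0.00
      vertex 4.00 4.00 0.00
      vertex 0.00 0.00 0.00
    endloop
  endfacet
  facet normal 0.0000 0.0000 -1.0000
    outer loop
      vertex 0.00 26.00 0.00
      vertex 4.00 26.00 0.00
      vertex 0.00 0.00 0.00
    endloop
  endfacet
  facet normal 0.0000 0.0000 1.0000
    outer loop
      vertex 0.00 0.00 7.00
      vertex 27.00 0.00 7.00
      vertex 27.00 4.00 7.00
    endloop
  endfacet
  facet normal 0.0000 0.0000 1.0000
    outer loop
      vertex 0.00 0.00 7.00
      vertex 27.00 4.00 7.00
      vertex 4.00 4.00 7.00
    endloop
  endfacet
  facet normal 0.0000 0.0000 1.0000
    outer loop
      vertex 0.00 0.00 7.00
      vertex 4.00 4.00 7.00
      vertex 4.00 26.00 7.00
    endloop
  endfacet
  facet normal 0.0000 0.0000 1.0000
    outer loop
      vertex 0.00 0.00 7.00
      vertex 4.00 26.00 7.00
      vertex 0.00 26.00 7.00
    endloop
  endfacet
  facet normal 0.0000 -1.0000 0.0000
    outer loop
      vertex 0.00 0.00 0.00
      vertex 27.00 0.00 0.00
      vertex 27.00 0.00 7.00
    endloop
  endfacet
  facet normal 0.0000 -1.0000 0.0000
    outer loop
      vertex 0.00 0.00 0.00
      vertex 27.00 0.00 7.00
      vertex 0.00 0.00 7.00
    endloop
  endfacet
  facet normal 1.0000 0.0000 0.0000
    outer loop
      vertex 27.00 0.00 0.00
      vertex 27.00 4.00 0.00
      vertex 27.00 4.00 7.00
    endloop
  endfacet
  facet normal 1.0000 0.0000 0.0000
    outer loop
      vertex 27.00 0.00 0.00
      vertex 27.00 4.00 7.00
      vertex 27.00 0.00 7.00
    endloop
  endfacet
  facet normal 0.0000 1.0000 0.0000
    outer loop
      vertex 27.00 4.00 0.00
      vertex 4.00 4.00 0.00
      vertex 4.00 4.00 7.00
    endloop
  endfacet
  facet normal 0.0000 1.0000 0.0000
    outer loop
      vertex 27.00 4.00 0.00
      vertex 4.00 4.00 7.00
      vertex 27.00 4.00 7.00
    endloop
  endfacet
  facet normal 1.0000 0.0000 0.0000
    outer loop
      vertex 4.00 4.00 0.00
      vertex 4.00 26.00 0.00
      vertex 4.00 26.00 7.00
    endloop
  endfacet
  facet normal 1.0000 0.0000 0.0000
    outer loop
      vertex 4.00 4.00 0.00
      vertex 4.00 26.00 7.00
      vertex 4.00 4.00 7.00
    endloop
  endfacet
  facet normal 0.0000 1.0000 0.0000
    outer loop
      vertex 4.00 26.00 0.00
      vertex 0.00 26.00 0.00
      vertex 0.00 26.00 7.00
    endloop
  endfacet
  facet normal 0.0000 1.0000 0.0000
    outer loop
      vertex 4.00 26.00 0.00
      vertex 0.00 26.00 7.00
      vertex 4.00 26.00 7.00
    endloop
  endfacet
  facet normal -1.0000 0.0000 0.0000
    outer loop
      vertex 0.00 26.00 0.00
      vertex 0.00 0.00 0.00
      vertex 0.00 0.00 7.00
    endloop
  endfacet
  facet normal -1.0000 0.0000 0.0000
    outer loop
      vertex 0.00 26.00 0.00
      vertex 0.00 0.00 7.00
      vertex 0.00 26.00 7.00
    endloop
  endfacet
endsolid part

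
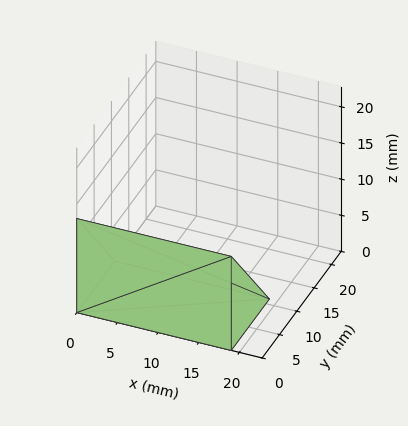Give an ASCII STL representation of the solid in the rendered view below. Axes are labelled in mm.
Reading the render: the shape is a wedge (ramp): 19 × 11 mm base, rising to 13 mm along the y=0 edge and sloping linearly to z=0 at y=11 (dimensions read to the nearest mm from the axis ticks). For the STL, each face is triangulated and given an outward normal.

solid part
  facet normal 0.0000 0.0000 -1.0000
    outer loop
      vertex 19.000 11.000 0.000
      vertex 19.000 0.000 0.000
      vertex 0.000 0.000 0.000
    endloop
  endfacet
  facet normal 0.0000 0.0000 -1.0000
    outer loop
      vertex 0.000 11.000 0.000
      vertex 19.000 11.000 0.000
      vertex 0.000 0.000 0.000
    endloop
  endfacet
  facet normal 0.0000 -1.0000 0.0000
    outer loop
      vertex 0.000 0.000 0.000
      vertex 19.000 0.000 0.000
      vertex 19.000 0.000 13.000
    endloop
  endfacet
  facet normal 0.0000 -1.0000 0.0000
    outer loop
      vertex 0.000 0.000 0.000
      vertex 19.000 0.000 13.000
      vertex 0.000 0.000 13.000
    endloop
  endfacet
  facet normal 0.0000 0.7634 0.6459
    outer loop
      vertex 0.000 0.000 13.000
      vertex 19.000 0.000 13.000
      vertex 19.000 11.000 0.000
    endloop
  endfacet
  facet normal 0.0000 0.7634 0.6459
    outer loop
      vertex 0.000 0.000 13.000
      vertex 19.000 11.000 0.000
      vertex 0.000 11.000 0.000
    endloop
  endfacet
  facet normal -1.0000 0.0000 0.0000
    outer loop
      vertex 0.000 0.000 13.000
      vertex 0.000 11.000 0.000
      vertex 0.000 0.000 0.000
    endloop
  endfacet
  facet normal 1.0000 0.0000 0.0000
    outer loop
      vertex 19.000 0.000 0.000
      vertex 19.000 11.000 0.000
      vertex 19.000 0.000 13.000
    endloop
  endfacet
endsolid part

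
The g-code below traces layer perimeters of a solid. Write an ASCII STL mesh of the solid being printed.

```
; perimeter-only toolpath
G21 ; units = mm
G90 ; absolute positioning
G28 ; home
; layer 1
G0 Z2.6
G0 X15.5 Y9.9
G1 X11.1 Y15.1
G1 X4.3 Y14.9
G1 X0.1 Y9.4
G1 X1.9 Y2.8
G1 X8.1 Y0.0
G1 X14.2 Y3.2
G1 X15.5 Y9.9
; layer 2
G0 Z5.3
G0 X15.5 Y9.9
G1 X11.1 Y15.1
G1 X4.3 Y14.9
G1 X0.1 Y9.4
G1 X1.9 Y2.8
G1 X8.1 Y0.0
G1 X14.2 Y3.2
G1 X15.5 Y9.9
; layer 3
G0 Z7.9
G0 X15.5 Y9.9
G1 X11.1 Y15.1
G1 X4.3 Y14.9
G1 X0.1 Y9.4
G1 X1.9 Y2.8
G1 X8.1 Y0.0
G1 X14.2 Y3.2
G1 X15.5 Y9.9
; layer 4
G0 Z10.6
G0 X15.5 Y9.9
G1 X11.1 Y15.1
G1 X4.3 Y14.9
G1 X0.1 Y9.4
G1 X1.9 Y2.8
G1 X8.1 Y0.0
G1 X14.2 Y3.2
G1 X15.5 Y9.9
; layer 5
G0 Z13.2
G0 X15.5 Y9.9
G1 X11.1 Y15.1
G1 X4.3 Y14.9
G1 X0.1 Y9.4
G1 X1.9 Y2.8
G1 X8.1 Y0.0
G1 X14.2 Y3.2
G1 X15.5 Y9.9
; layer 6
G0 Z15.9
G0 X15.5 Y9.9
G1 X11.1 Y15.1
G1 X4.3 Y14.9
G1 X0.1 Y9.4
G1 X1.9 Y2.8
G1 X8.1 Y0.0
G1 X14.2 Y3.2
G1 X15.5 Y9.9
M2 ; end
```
solid part
  facet normal 0.0000 0.0000 -1.0000
    outer loop
      vertex 4.3 14.9 0.0
      vertex 11.1 15.1 0.0
      vertex 15.5 9.9 0.0
    endloop
  endfacet
  facet normal 0.0000 0.0000 -1.0000
    outer loop
      vertex 0.1 9.4 0.0
      vertex 4.3 14.9 0.0
      vertex 15.5 9.9 0.0
    endloop
  endfacet
  facet normal 0.0000 0.0000 -1.0000
    outer loop
      vertex 1.9 2.8 0.0
      vertex 0.1 9.4 0.0
      vertex 15.5 9.9 0.0
    endloop
  endfacet
  facet normal 0.0000 0.0000 -1.0000
    outer loop
      vertex 8.1 0.0 0.0
      vertex 1.9 2.8 0.0
      vertex 15.5 9.9 0.0
    endloop
  endfacet
  facet normal 0.0000 0.0000 -1.0000
    outer loop
      vertex 14.2 3.2 0.0
      vertex 8.1 0.0 0.0
      vertex 15.5 9.9 0.0
    endloop
  endfacet
  facet normal 0.0000 0.0000 1.0000
    outer loop
      vertex 15.5 9.9 15.9
      vertex 11.1 15.1 15.9
      vertex 4.3 14.9 15.9
    endloop
  endfacet
  facet normal 0.0000 0.0000 1.0000
    outer loop
      vertex 15.5 9.9 15.9
      vertex 4.3 14.9 15.9
      vertex 0.1 9.4 15.9
    endloop
  endfacet
  facet normal 0.0000 0.0000 1.0000
    outer loop
      vertex 15.5 9.9 15.9
      vertex 0.1 9.4 15.9
      vertex 1.9 2.8 15.9
    endloop
  endfacet
  facet normal 0.0000 0.0000 1.0000
    outer loop
      vertex 15.5 9.9 15.9
      vertex 1.9 2.8 15.9
      vertex 8.1 0.0 15.9
    endloop
  endfacet
  facet normal 0.0000 0.0000 1.0000
    outer loop
      vertex 15.5 9.9 15.9
      vertex 8.1 0.0 15.9
      vertex 14.2 3.2 15.9
    endloop
  endfacet
  facet normal 0.7634 0.6459 0.0000
    outer loop
      vertex 15.5 9.9 0.0
      vertex 11.1 15.1 0.0
      vertex 11.1 15.1 15.9
    endloop
  endfacet
  facet normal 0.7634 0.6459 0.0000
    outer loop
      vertex 15.5 9.9 0.0
      vertex 11.1 15.1 15.9
      vertex 15.5 9.9 15.9
    endloop
  endfacet
  facet normal -0.0294 0.9996 0.0000
    outer loop
      vertex 11.1 15.1 0.0
      vertex 4.3 14.9 0.0
      vertex 4.3 14.9 15.9
    endloop
  endfacet
  facet normal -0.0294 0.9996 0.0000
    outer loop
      vertex 11.1 15.1 0.0
      vertex 4.3 14.9 15.9
      vertex 11.1 15.1 15.9
    endloop
  endfacet
  facet normal -0.7948 0.6069 0.0000
    outer loop
      vertex 4.3 14.9 0.0
      vertex 0.1 9.4 0.0
      vertex 0.1 9.4 15.9
    endloop
  endfacet
  facet normal -0.7948 0.6069 0.0000
    outer loop
      vertex 4.3 14.9 0.0
      vertex 0.1 9.4 15.9
      vertex 4.3 14.9 15.9
    endloop
  endfacet
  facet normal -0.9648 -0.2631 0.0000
    outer loop
      vertex 0.1 9.4 0.0
      vertex 1.9 2.8 0.0
      vertex 1.9 2.8 15.9
    endloop
  endfacet
  facet normal -0.9648 -0.2631 0.0000
    outer loop
      vertex 0.1 9.4 0.0
      vertex 1.9 2.8 15.9
      vertex 0.1 9.4 15.9
    endloop
  endfacet
  facet normal -0.4116 -0.9114 0.0000
    outer loop
      vertex 1.9 2.8 0.0
      vertex 8.1 0.0 0.0
      vertex 8.1 0.0 15.9
    endloop
  endfacet
  facet normal -0.4116 -0.9114 0.0000
    outer loop
      vertex 1.9 2.8 0.0
      vertex 8.1 0.0 15.9
      vertex 1.9 2.8 15.9
    endloop
  endfacet
  facet normal 0.4645 -0.8855 0.0000
    outer loop
      vertex 8.1 0.0 0.0
      vertex 14.2 3.2 0.0
      vertex 14.2 3.2 15.9
    endloop
  endfacet
  facet normal 0.4645 -0.8855 0.0000
    outer loop
      vertex 8.1 0.0 0.0
      vertex 14.2 3.2 15.9
      vertex 8.1 0.0 15.9
    endloop
  endfacet
  facet normal 0.9817 -0.1905 0.0000
    outer loop
      vertex 14.2 3.2 0.0
      vertex 15.5 9.9 0.0
      vertex 15.5 9.9 15.9
    endloop
  endfacet
  facet normal 0.9817 -0.1905 0.0000
    outer loop
      vertex 14.2 3.2 0.0
      vertex 15.5 9.9 15.9
      vertex 14.2 3.2 15.9
    endloop
  endfacet
endsolid part

The G0 Z moves step by Δz≈2.6 mm. Every layer's G1 loop is the same polygon, so the solid is a straight extrusion of it from z=0 to z≈15.9. Closing with flat bottom and top caps and triangulating gives 24 facets — a regular 7-sided prism (a cylinder approximated with 7 flat sides), circumscribed radius ≈ 7.9 mm, height ≈ 15.9 mm.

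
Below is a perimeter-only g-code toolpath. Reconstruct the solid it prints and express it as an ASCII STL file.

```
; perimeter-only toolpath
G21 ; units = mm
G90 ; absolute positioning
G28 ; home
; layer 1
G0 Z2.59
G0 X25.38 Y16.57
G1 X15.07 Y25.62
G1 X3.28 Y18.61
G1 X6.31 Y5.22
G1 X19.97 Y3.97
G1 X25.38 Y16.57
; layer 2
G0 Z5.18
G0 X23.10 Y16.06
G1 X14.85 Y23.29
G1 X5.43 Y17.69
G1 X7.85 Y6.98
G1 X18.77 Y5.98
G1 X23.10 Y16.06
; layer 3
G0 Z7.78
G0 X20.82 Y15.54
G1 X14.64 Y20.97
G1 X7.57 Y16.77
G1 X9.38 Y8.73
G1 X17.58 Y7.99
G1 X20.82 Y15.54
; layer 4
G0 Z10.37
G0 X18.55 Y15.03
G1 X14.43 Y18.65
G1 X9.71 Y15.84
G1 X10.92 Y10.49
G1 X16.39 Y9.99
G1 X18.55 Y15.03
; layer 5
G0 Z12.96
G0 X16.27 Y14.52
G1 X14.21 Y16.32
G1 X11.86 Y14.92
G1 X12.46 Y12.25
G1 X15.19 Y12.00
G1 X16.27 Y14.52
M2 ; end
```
solid part
  facet normal 0.0000 0.0000 -1.0000
    outer loop
      vertex 1.14 19.53 0.00
      vertex 15.28 27.94 0.00
      vertex 27.65 17.09 0.00
    endloop
  endfacet
  facet normal 0.0000 0.0000 -1.0000
    outer loop
      vertex 4.77 3.47 0.00
      vertex 1.14 19.53 0.00
      vertex 27.65 17.09 0.00
    endloop
  endfacet
  facet normal 0.0000 0.0000 -1.0000
    outer loop
      vertex 21.16 1.97 0.00
      vertex 4.77 3.47 0.00
      vertex 27.65 17.09 0.00
    endloop
  endfacet
  facet normal 0.5330 0.6077 0.5887
    outer loop
      vertex 27.65 17.09 0.00
      vertex 15.28 27.94 0.00
      vertex 14.00 14.00 15.55
    endloop
  endfacet
  facet normal -0.4132 0.6947 0.5888
    outer loop
      vertex 15.28 27.94 0.00
      vertex 1.14 19.53 0.00
      vertex 14.00 14.00 15.55
    endloop
  endfacet
  facet normal -0.7885 -0.1782 0.5887
    outer loop
      vertex 1.14 19.53 0.00
      vertex 4.77 3.47 0.00
      vertex 14.00 14.00 15.55
    endloop
  endfacet
  facet normal -0.0737 -0.8049 0.5888
    outer loop
      vertex 4.77 3.47 0.00
      vertex 21.16 1.97 0.00
      vertex 14.00 14.00 15.55
    endloop
  endfacet
  facet normal 0.7428 -0.3188 0.5887
    outer loop
      vertex 21.16 1.97 0.00
      vertex 27.65 17.09 0.00
      vertex 14.00 14.00 15.55
    endloop
  endfacet
endsolid part

The G0 Z moves step by Δz≈2.59 mm. The G1 loops shrink linearly with z, so the solid tapers from its base footprint up to z≈15.6. Closing with a flat bottom cap and the tapered top and triangulating gives 8 facets — a regular 5-sided pyramid, base circumscribed radius ≈ 14 mm, apex at z ≈ 15.6 mm.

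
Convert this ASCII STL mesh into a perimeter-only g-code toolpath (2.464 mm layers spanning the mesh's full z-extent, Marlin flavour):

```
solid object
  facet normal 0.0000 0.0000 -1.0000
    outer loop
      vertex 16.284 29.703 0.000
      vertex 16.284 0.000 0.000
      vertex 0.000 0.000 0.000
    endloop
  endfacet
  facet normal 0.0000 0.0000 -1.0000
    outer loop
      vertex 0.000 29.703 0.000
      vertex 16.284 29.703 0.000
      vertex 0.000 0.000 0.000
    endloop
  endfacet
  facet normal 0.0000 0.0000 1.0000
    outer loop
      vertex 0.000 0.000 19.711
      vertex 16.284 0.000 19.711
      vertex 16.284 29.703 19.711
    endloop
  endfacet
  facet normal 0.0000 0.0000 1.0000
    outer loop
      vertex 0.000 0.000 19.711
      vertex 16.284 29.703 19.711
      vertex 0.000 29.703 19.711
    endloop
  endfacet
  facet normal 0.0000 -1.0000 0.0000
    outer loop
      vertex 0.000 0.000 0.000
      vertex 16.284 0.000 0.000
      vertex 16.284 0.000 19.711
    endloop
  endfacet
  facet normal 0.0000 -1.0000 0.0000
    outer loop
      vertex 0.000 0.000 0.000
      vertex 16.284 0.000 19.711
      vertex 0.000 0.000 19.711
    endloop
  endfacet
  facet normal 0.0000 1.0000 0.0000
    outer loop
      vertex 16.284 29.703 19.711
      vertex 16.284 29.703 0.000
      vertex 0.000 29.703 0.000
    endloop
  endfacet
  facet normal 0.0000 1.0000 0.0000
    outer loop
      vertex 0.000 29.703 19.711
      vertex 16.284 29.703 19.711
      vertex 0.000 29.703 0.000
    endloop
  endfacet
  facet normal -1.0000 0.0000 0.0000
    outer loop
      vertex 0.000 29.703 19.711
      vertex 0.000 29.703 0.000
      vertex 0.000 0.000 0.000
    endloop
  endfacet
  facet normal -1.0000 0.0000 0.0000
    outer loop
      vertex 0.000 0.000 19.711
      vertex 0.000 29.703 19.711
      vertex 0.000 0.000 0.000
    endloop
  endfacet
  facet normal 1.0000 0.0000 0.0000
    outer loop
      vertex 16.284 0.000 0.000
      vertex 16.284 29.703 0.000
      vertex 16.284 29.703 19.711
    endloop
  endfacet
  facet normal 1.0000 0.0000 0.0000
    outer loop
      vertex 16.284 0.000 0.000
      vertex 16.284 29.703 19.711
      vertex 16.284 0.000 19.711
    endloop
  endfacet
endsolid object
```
; perimeter-only toolpath
G21 ; units = mm
G90 ; absolute positioning
G28 ; home
; layer 1
G0 Z2.464
G0 X0.000 Y0.000
G1 X16.284 Y0.000
G1 X16.284 Y29.703
G1 X0.000 Y29.703
G1 X0.000 Y0.000
; layer 2
G0 Z4.928
G0 X0.000 Y0.000
G1 X16.284 Y0.000
G1 X16.284 Y29.703
G1 X0.000 Y29.703
G1 X0.000 Y0.000
; layer 3
G0 Z7.392
G0 X0.000 Y0.000
G1 X16.284 Y0.000
G1 X16.284 Y29.703
G1 X0.000 Y29.703
G1 X0.000 Y0.000
; layer 4
G0 Z9.855
G0 X0.000 Y0.000
G1 X16.284 Y0.000
G1 X16.284 Y29.703
G1 X0.000 Y29.703
G1 X0.000 Y0.000
; layer 5
G0 Z12.319
G0 X0.000 Y0.000
G1 X16.284 Y0.000
G1 X16.284 Y29.703
G1 X0.000 Y29.703
G1 X0.000 Y0.000
; layer 6
G0 Z14.783
G0 X0.000 Y0.000
G1 X16.284 Y0.000
G1 X16.284 Y29.703
G1 X0.000 Y29.703
G1 X0.000 Y0.000
; layer 7
G0 Z17.247
G0 X0.000 Y0.000
G1 X16.284 Y0.000
G1 X16.284 Y29.703
G1 X0.000 Y29.703
G1 X0.000 Y0.000
; layer 8
G0 Z19.711
G0 X0.000 Y0.000
G1 X16.284 Y0.000
G1 X16.284 Y29.703
G1 X0.000 Y29.703
G1 X0.000 Y0.000
M2 ; end

The solid is a rectangular box, roughly 16.3 × 29.7 mm footprint and 19.7 mm tall. Slicing at Δz = 2.464 mm — 8 equal slices spanning the solid's height, so layer i sits at z = i·h/8 — gives 8 non-empty perimeters. Each is a 4-segment closed polygon; G0 lifts to the layer z and rapids to the start vertex, then G1 traces the edges.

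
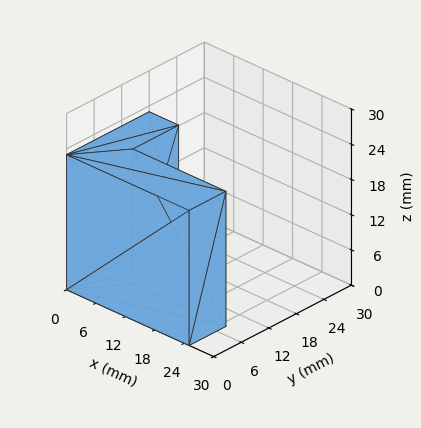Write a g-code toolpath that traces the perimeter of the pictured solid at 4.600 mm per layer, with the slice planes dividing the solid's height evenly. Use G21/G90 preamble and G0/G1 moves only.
Reading the render: the shape is an L-shaped prism: outer 25 × 18 mm, arm thicknesses ≈ 8 mm (horizontal) and 6 mm (vertical), extruded 23 mm in z (dimensions read to the nearest mm from the axis ticks). For the g-code, the solid's height is divided into equal slices at the stated Δz and each level perimeter traced with G1 moves after a G0 lift.

; perimeter-only toolpath
G21 ; units = mm
G90 ; absolute positioning
G28 ; home
; layer 1
G0 Z4.600
G0 X0.000 Y0.000
G1 X25.000 Y0.000
G1 X25.000 Y8.000
G1 X6.000 Y8.000
G1 X6.000 Y18.000
G1 X0.000 Y18.000
G1 X0.000 Y0.000
; layer 2
G0 Z9.200
G0 X0.000 Y0.000
G1 X25.000 Y0.000
G1 X25.000 Y8.000
G1 X6.000 Y8.000
G1 X6.000 Y18.000
G1 X0.000 Y18.000
G1 X0.000 Y0.000
; layer 3
G0 Z13.800
G0 X0.000 Y0.000
G1 X25.000 Y0.000
G1 X25.000 Y8.000
G1 X6.000 Y8.000
G1 X6.000 Y18.000
G1 X0.000 Y18.000
G1 X0.000 Y0.000
; layer 4
G0 Z18.400
G0 X0.000 Y0.000
G1 X25.000 Y0.000
G1 X25.000 Y8.000
G1 X6.000 Y8.000
G1 X6.000 Y18.000
G1 X0.000 Y18.000
G1 X0.000 Y0.000
; layer 5
G0 Z23.000
G0 X0.000 Y0.000
G1 X25.000 Y0.000
G1 X25.000 Y8.000
G1 X6.000 Y8.000
G1 X6.000 Y18.000
G1 X0.000 Y18.000
G1 X0.000 Y0.000
M2 ; end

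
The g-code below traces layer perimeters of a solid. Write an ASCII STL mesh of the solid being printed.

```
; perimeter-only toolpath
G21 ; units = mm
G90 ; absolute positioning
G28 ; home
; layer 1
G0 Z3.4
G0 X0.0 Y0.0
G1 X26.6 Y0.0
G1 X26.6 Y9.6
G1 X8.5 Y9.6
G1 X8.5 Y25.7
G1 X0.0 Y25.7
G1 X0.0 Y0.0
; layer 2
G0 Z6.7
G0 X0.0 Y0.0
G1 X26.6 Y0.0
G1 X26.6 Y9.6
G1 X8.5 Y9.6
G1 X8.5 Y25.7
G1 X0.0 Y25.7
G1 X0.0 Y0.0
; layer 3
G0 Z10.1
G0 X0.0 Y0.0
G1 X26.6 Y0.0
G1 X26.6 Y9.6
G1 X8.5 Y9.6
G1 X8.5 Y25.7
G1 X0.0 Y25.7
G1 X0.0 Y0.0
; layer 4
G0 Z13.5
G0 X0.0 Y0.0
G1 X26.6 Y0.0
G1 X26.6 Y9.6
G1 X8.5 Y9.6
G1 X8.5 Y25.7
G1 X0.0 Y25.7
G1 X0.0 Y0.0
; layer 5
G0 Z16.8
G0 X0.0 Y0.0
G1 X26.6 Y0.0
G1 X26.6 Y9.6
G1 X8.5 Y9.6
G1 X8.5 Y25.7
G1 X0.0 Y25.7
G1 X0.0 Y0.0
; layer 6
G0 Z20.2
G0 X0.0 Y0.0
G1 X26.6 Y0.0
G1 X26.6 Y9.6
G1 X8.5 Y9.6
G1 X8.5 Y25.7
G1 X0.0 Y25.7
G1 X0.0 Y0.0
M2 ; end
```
solid part
  facet normal 0.0000 0.0000 -1.0000
    outer loop
      vertex 26.6 9.6 0.0
      vertex 26.6 0.0 0.0
      vertex 0.0 0.0 0.0
    endloop
  endfacet
  facet normal 0.0000 0.0000 -1.0000
    outer loop
      vertex 8.5 9.6 0.0
      vertex 26.6 9.6 0.0
      vertex 0.0 0.0 0.0
    endloop
  endfacet
  facet normal 0.0000 0.0000 -1.0000
    outer loop
      vertex 8.5 25.7 0.0
      vertex 8.5 9.6 0.0
      vertex 0.0 0.0 0.0
    endloop
  endfacet
  facet normal 0.0000 0.0000 -1.0000
    outer loop
      vertex 0.0 25.7 0.0
      vertex 8.5 25.7 0.0
      vertex 0.0 0.0 0.0
    endloop
  endfacet
  facet normal 0.0000 0.0000 1.0000
    outer loop
      vertex 0.0 0.0 20.2
      vertex 26.6 0.0 20.2
      vertex 26.6 9.6 20.2
    endloop
  endfacet
  facet normal 0.0000 0.0000 1.0000
    outer loop
      vertex 0.0 0.0 20.2
      vertex 26.6 9.6 20.2
      vertex 8.5 9.6 20.2
    endloop
  endfacet
  facet normal 0.0000 0.0000 1.0000
    outer loop
      vertex 0.0 0.0 20.2
      vertex 8.5 9.6 20.2
      vertex 8.5 25.7 20.2
    endloop
  endfacet
  facet normal 0.0000 0.0000 1.0000
    outer loop
      vertex 0.0 0.0 20.2
      vertex 8.5 25.7 20.2
      vertex 0.0 25.7 20.2
    endloop
  endfacet
  facet normal 0.0000 -1.0000 0.0000
    outer loop
      vertex 0.0 0.0 0.0
      vertex 26.6 0.0 0.0
      vertex 26.6 0.0 20.2
    endloop
  endfacet
  facet normal 0.0000 -1.0000 0.0000
    outer loop
      vertex 0.0 0.0 0.0
      vertex 26.6 0.0 20.2
      vertex 0.0 0.0 20.2
    endloop
  endfacet
  facet normal 1.0000 0.0000 0.0000
    outer loop
      vertex 26.6 0.0 0.0
      vertex 26.6 9.6 0.0
      vertex 26.6 9.6 20.2
    endloop
  endfacet
  facet normal 1.0000 0.0000 0.0000
    outer loop
      vertex 26.6 0.0 0.0
      vertex 26.6 9.6 20.2
      vertex 26.6 0.0 20.2
    endloop
  endfacet
  facet normal 0.0000 1.0000 0.0000
    outer loop
      vertex 26.6 9.6 0.0
      vertex 8.5 9.6 0.0
      vertex 8.5 9.6 20.2
    endloop
  endfacet
  facet normal 0.0000 1.0000 0.0000
    outer loop
      vertex 26.6 9.6 0.0
      vertex 8.5 9.6 20.2
      vertex 26.6 9.6 20.2
    endloop
  endfacet
  facet normal 1.0000 0.0000 0.0000
    outer loop
      vertex 8.5 9.6 0.0
      vertex 8.5 25.7 0.0
      vertex 8.5 25.7 20.2
    endloop
  endfacet
  facet normal 1.0000 0.0000 0.0000
    outer loop
      vertex 8.5 9.6 0.0
      vertex 8.5 25.7 20.2
      vertex 8.5 9.6 20.2
    endloop
  endfacet
  facet normal 0.0000 1.0000 0.0000
    outer loop
      vertex 8.5 25.7 0.0
      vertex 0.0 25.7 0.0
      vertex 0.0 25.7 20.2
    endloop
  endfacet
  facet normal 0.0000 1.0000 0.0000
    outer loop
      vertex 8.5 25.7 0.0
      vertex 0.0 25.7 20.2
      vertex 8.5 25.7 20.2
    endloop
  endfacet
  facet normal -1.0000 0.0000 0.0000
    outer loop
      vertex 0.0 25.7 0.0
      vertex 0.0 0.0 0.0
      vertex 0.0 0.0 20.2
    endloop
  endfacet
  facet normal -1.0000 0.0000 0.0000
    outer loop
      vertex 0.0 25.7 0.0
      vertex 0.0 0.0 20.2
      vertex 0.0 25.7 20.2
    endloop
  endfacet
endsolid part

The G0 Z moves step by Δz≈3.4 mm. Every layer's G1 loop is the same polygon, so the solid is a straight extrusion of it from z=0 to z≈20.2. Closing with flat bottom and top caps and triangulating gives 20 facets — an L-shaped prism: outer 26.6 × 25.7 mm, arm thicknesses ≈ 9.6 mm (horizontal) and 8.5 mm (vertical), extruded 20.2 mm in z.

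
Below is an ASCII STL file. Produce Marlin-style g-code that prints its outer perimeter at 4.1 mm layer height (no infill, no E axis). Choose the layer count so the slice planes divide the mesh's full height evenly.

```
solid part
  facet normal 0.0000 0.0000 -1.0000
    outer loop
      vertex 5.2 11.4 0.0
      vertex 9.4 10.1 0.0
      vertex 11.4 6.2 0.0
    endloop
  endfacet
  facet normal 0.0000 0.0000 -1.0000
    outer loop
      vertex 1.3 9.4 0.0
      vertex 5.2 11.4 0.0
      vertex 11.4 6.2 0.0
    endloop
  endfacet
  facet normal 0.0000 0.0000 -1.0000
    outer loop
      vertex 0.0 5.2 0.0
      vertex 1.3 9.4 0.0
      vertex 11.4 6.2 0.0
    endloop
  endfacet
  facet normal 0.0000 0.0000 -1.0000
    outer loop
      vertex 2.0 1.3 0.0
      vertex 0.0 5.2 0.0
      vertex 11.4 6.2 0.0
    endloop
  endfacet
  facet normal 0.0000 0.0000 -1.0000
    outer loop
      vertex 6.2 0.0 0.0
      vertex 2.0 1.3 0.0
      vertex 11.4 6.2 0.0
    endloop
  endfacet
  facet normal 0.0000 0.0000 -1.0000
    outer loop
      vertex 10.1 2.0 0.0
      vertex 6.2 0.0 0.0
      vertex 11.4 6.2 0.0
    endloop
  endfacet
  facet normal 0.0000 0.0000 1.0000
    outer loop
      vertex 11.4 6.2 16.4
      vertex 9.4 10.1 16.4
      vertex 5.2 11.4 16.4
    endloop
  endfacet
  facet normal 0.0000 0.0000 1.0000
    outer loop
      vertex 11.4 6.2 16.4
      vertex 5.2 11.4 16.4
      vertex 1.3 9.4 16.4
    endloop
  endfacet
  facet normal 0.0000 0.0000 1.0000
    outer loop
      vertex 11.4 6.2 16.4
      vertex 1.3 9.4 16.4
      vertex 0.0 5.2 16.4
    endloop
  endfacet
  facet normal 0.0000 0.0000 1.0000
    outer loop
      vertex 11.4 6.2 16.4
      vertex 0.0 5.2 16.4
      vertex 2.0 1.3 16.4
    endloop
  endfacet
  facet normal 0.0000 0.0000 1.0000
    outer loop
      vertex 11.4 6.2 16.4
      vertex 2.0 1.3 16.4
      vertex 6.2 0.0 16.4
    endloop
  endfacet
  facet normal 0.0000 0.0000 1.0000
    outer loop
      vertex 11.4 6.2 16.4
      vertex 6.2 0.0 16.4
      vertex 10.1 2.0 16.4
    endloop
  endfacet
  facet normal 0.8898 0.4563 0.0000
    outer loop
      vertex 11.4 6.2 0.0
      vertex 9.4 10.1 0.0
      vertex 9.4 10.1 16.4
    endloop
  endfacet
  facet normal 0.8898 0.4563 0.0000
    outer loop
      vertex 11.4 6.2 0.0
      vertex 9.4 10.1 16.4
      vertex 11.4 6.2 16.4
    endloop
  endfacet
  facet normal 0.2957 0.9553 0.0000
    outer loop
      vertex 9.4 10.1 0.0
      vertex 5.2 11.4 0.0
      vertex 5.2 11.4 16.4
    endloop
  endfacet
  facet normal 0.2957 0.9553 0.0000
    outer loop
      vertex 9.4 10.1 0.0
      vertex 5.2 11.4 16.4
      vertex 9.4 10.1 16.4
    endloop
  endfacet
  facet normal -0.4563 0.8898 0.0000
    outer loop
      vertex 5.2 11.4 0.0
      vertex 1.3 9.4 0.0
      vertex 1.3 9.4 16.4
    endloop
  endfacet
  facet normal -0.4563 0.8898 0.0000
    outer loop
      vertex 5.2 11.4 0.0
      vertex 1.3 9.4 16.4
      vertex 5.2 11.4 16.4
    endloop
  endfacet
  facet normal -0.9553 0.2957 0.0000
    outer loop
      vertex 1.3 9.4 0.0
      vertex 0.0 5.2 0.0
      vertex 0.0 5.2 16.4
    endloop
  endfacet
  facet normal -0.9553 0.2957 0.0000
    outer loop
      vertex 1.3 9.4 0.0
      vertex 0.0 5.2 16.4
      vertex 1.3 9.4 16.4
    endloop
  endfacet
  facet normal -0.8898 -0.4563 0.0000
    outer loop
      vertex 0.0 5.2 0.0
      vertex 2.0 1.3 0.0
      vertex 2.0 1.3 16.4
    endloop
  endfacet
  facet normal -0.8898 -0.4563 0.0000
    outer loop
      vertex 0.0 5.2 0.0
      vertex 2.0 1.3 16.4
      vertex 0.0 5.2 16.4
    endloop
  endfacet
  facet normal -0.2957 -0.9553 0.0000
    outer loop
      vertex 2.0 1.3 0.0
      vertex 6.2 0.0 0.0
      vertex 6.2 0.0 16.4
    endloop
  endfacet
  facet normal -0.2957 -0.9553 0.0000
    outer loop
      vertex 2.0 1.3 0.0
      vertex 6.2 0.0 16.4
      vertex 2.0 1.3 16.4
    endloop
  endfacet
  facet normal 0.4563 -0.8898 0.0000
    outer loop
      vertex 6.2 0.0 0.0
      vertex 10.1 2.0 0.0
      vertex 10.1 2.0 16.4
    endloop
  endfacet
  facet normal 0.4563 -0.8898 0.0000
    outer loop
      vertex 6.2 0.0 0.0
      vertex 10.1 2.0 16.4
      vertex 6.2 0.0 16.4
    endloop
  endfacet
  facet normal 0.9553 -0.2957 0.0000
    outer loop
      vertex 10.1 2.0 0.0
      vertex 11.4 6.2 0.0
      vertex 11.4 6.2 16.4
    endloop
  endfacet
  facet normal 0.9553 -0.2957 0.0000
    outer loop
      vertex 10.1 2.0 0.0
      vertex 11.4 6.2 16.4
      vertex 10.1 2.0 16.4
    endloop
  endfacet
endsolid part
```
; perimeter-only toolpath
G21 ; units = mm
G90 ; absolute positioning
G28 ; home
; layer 1
G0 Z4.1
G0 X11.4 Y6.2
G1 X9.4 Y10.1
G1 X5.2 Y11.4
G1 X1.3 Y9.4
G1 X0.0 Y5.2
G1 X2.0 Y1.3
G1 X6.2 Y0.0
G1 X10.1 Y2.0
G1 X11.4 Y6.2
; layer 2
G0 Z8.2
G0 X11.4 Y6.2
G1 X9.4 Y10.1
G1 X5.2 Y11.4
G1 X1.3 Y9.4
G1 X0.0 Y5.2
G1 X2.0 Y1.3
G1 X6.2 Y0.0
G1 X10.1 Y2.0
G1 X11.4 Y6.2
; layer 3
G0 Z12.3
G0 X11.4 Y6.2
G1 X9.4 Y10.1
G1 X5.2 Y11.4
G1 X1.3 Y9.4
G1 X0.0 Y5.2
G1 X2.0 Y1.3
G1 X6.2 Y0.0
G1 X10.1 Y2.0
G1 X11.4 Y6.2
; layer 4
G0 Z16.4
G0 X11.4 Y6.2
G1 X9.4 Y10.1
G1 X5.2 Y11.4
G1 X1.3 Y9.4
G1 X0.0 Y5.2
G1 X2.0 Y1.3
G1 X6.2 Y0.0
G1 X10.1 Y2.0
G1 X11.4 Y6.2
M2 ; end

The solid is a regular 8-sided prism (a cylinder approximated with 8 flat sides), circumscribed radius ≈ 5.7 mm, height ≈ 16.4 mm. Slicing at Δz = 4.1 mm — 4 equal slices spanning the solid's height, so layer i sits at z = i·h/4 — gives 4 non-empty perimeters. Each is a 8-segment closed polygon; G0 lifts to the layer z and rapids to the start vertex, then G1 traces the edges.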